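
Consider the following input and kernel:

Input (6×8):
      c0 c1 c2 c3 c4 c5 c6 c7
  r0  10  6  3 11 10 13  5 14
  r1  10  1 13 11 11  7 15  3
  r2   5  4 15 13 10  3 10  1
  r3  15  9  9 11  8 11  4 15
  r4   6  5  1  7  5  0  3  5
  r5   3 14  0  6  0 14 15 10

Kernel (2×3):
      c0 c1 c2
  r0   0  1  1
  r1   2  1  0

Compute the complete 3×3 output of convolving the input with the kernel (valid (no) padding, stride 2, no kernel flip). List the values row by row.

30 58 47
58 52 40
26 18 17

Output[0,0]: The receptive field on the input at this output position is [10 6 3 / 10 1 13]. Elementwise product with the kernel and sum: 6·1 + 3·1 + 10·2 + 1·1.
Output[0,1]: The receptive field on the input at this output position is [3 11 10 / 13 11 11]. Elementwise product with the kernel and sum: 11·1 + 10·1 + 13·2 + 11·1.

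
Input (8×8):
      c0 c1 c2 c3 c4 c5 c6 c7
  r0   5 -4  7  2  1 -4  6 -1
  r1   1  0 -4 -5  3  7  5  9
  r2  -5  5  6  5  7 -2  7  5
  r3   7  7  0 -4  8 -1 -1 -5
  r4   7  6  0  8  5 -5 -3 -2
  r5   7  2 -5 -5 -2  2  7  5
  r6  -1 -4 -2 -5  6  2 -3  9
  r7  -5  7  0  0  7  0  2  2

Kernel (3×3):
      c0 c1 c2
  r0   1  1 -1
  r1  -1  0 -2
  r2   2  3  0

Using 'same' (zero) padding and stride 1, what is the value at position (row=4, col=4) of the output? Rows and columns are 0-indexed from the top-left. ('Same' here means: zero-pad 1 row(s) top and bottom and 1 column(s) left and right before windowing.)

-9

The receptive field on the zero-padded input at this output position is [-4 8 -1 / 8 5 -5 / -5 -2 2]. Elementwise product with the kernel and sum: -4·1 + 8·1 + -1·-1 + 8·-1 + -5·-2 + -5·2 + -2·3.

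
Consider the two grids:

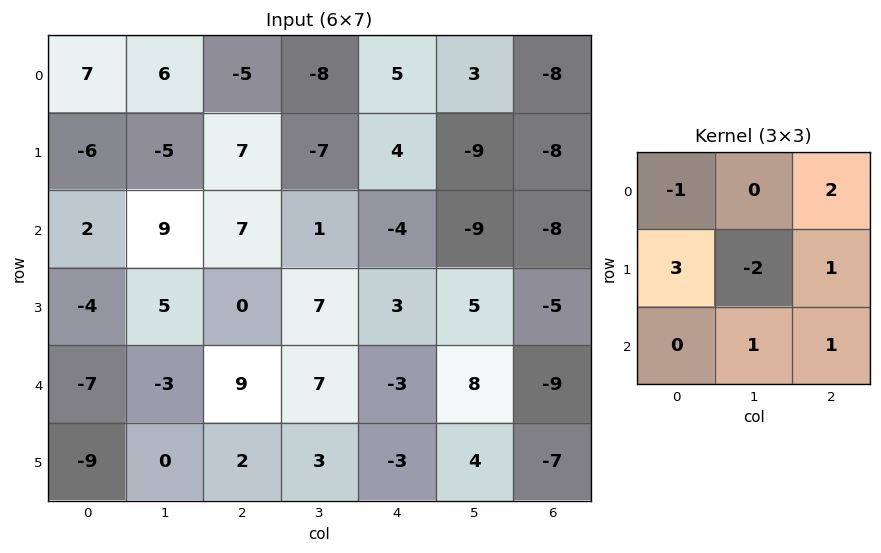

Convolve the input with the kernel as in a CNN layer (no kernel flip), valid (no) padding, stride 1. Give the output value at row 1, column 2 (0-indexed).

26

The receptive field on the input at this output position is [7 -7 4 / 7 1 -4 / 0 7 3]. Elementwise product with the kernel and sum: 7·-1 + 4·2 + 7·3 + 1·-2 + -4·1 + 7·1 + 3·1.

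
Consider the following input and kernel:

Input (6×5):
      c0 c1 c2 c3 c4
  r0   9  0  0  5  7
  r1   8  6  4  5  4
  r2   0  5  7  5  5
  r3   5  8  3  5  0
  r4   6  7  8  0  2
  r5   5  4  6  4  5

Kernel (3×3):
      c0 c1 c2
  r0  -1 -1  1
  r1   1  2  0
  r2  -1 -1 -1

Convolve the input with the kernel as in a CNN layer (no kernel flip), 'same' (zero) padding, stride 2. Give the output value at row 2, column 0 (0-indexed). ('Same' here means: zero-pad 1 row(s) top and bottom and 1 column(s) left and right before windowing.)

6

The receptive field on the zero-padded input at this output position is [0 5 8 / 0 6 7 / 0 5 4]. Elementwise product with the kernel and sum: 0·-1 + 5·-1 + 8·1 + 0·1 + 6·2 + 0·-1 + 5·-1 + 4·-1.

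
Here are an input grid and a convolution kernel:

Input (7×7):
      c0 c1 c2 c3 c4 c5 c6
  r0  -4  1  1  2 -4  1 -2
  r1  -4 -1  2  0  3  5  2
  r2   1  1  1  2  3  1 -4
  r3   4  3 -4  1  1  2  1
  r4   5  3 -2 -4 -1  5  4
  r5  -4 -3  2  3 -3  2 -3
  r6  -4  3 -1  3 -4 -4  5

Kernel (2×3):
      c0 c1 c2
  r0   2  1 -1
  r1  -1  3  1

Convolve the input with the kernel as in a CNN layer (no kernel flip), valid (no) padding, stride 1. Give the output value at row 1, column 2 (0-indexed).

The receptive field on the input at this output position is [2 0 3 / 1 2 3]. Elementwise product with the kernel and sum: 2·2 + 0·1 + 3·-1 + 1·-1 + 2·3 + 3·1.

9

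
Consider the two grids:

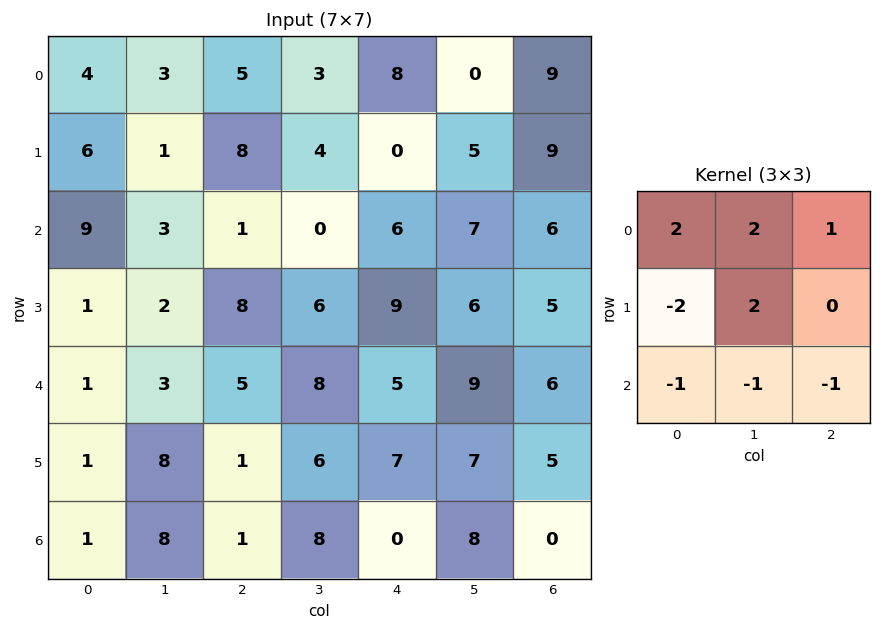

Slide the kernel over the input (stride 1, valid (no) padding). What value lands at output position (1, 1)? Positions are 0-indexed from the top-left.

2

The receptive field on the input at this output position is [1 8 4 / 3 1 0 / 2 8 6]. Elementwise product with the kernel and sum: 1·2 + 8·2 + 4·1 + 3·-2 + 1·2 + 2·-1 + 8·-1 + 6·-1.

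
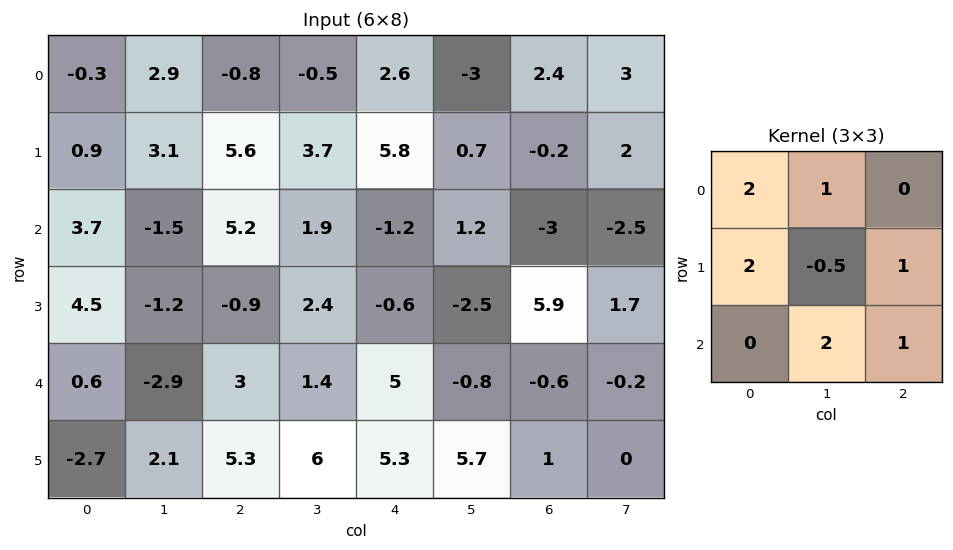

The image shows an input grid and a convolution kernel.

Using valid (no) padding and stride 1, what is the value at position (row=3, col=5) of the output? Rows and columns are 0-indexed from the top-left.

The receptive field on the input at this output position is [-2.5 5.9 1.7 / -0.8 -0.6 -0.2 / 5.7 1 0]. Elementwise product with the kernel and sum: -2.5·2 + 5.9·1 + -0.8·2 + -0.6·-0.5 + -0.2·1 + 1·2 + 0·1.

1.4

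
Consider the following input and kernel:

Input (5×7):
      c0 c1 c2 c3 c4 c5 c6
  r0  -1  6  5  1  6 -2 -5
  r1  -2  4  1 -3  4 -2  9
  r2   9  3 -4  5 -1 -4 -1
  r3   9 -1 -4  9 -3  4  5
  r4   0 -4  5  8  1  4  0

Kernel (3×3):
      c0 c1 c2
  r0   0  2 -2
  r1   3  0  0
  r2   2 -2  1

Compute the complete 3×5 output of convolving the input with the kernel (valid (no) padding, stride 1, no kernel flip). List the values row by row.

Output[0,0]: The receptive field on the input at this output position is [-1 6 5 / -2 4 1 / 9 3 -4]. Elementwise product with the kernel and sum: 6·2 + 5·-2 + -2·3 + 9·2 + 3·-2 + -4·1.

4 39 -26 15 23
49 32 -55 55 -34
54 -31 -5 51 -21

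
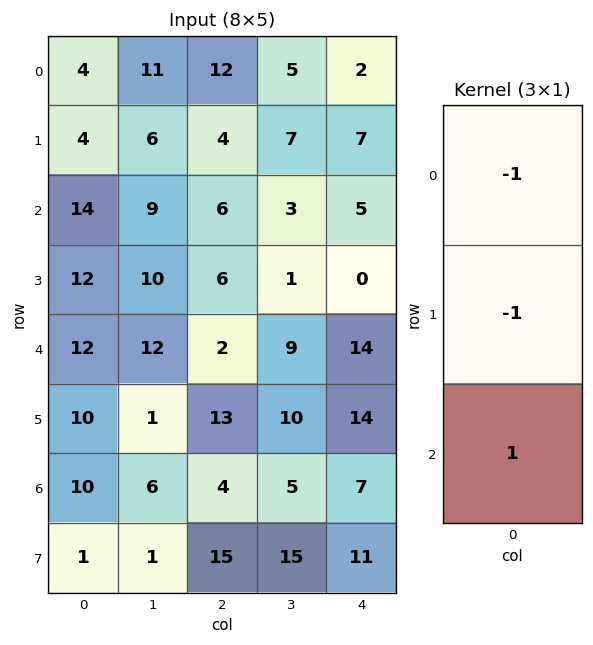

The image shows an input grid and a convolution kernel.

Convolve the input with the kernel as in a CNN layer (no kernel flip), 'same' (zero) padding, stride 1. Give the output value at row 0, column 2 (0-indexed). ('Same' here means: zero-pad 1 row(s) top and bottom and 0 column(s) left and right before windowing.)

-8

The receptive field on the zero-padded input at this output position is [0 / 12 / 4]. Elementwise product with the kernel and sum: 0·-1 + 12·-1 + 4·1.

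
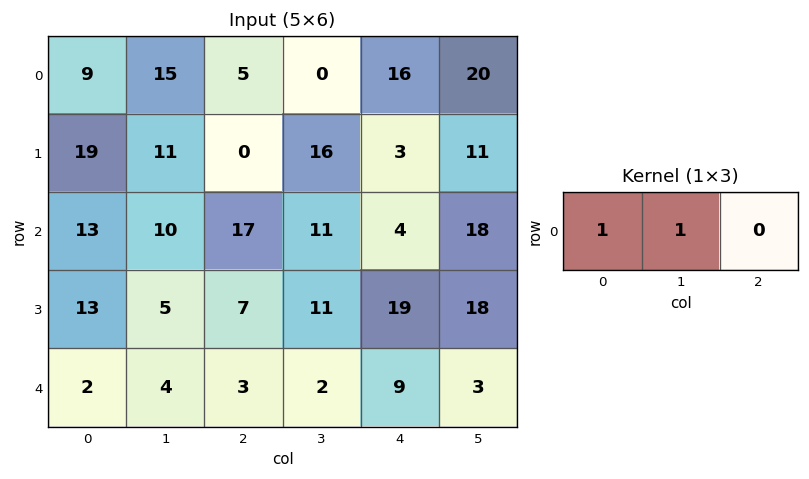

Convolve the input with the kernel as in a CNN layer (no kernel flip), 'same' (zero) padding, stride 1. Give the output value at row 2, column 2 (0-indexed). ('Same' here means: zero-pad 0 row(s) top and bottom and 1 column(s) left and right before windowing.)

27

The receptive field on the zero-padded input at this output position is [10 17 11]. Elementwise product with the kernel and sum: 10·1 + 17·1.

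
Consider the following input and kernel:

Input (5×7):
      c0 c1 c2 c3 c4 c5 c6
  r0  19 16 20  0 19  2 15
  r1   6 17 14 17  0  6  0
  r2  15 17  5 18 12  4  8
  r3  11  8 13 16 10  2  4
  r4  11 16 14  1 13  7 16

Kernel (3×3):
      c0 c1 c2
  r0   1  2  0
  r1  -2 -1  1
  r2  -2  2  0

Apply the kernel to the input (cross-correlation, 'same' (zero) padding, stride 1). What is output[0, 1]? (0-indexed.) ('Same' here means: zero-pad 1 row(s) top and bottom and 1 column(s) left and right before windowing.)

The receptive field on the zero-padded input at this output position is [0 0 0 / 19 16 20 / 6 17 14]. Elementwise product with the kernel and sum: 0·1 + 0·2 + 19·-2 + 16·-1 + 20·1 + 6·-2 + 17·2.

-12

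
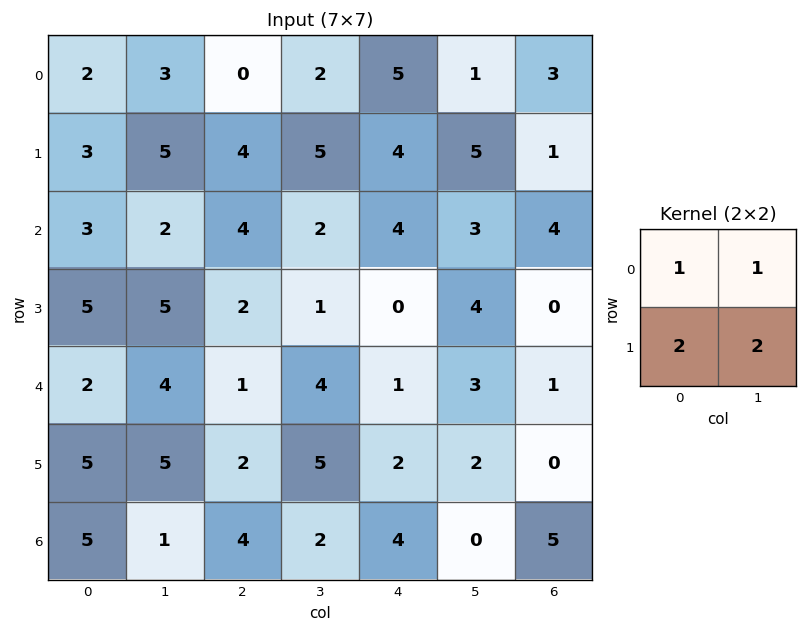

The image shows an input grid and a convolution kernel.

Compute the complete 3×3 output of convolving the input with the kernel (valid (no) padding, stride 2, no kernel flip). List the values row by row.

Output[0,0]: The receptive field on the input at this output position is [2 3 / 3 5]. Elementwise product with the kernel and sum: 2·1 + 3·1 + 3·2 + 5·2.

21 20 24
25 12 15
26 19 12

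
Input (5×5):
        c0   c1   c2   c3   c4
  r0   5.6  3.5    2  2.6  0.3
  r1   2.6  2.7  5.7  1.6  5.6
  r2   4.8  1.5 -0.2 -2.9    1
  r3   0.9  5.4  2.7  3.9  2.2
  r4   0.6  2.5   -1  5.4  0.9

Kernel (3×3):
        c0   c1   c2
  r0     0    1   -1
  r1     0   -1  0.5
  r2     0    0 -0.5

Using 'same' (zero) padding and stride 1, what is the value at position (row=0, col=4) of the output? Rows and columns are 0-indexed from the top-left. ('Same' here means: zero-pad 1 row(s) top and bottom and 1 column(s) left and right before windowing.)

-0.3

The receptive field on the zero-padded input at this output position is [0 0 0 / 2.6 0.3 0 / 1.6 5.6 0]. Elementwise product with the kernel and sum: 0·1 + 0·-1 + 0.3·-1 + 0·0.5 + 0·-0.5.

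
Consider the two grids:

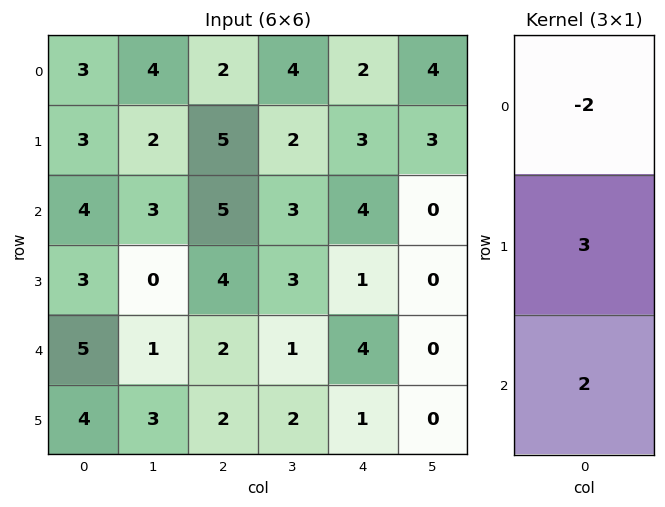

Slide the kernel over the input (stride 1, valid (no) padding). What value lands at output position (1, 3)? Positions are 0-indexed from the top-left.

11

The receptive field on the input at this output position is [2 / 3 / 3]. Elementwise product with the kernel and sum: 2·-2 + 3·3 + 3·2.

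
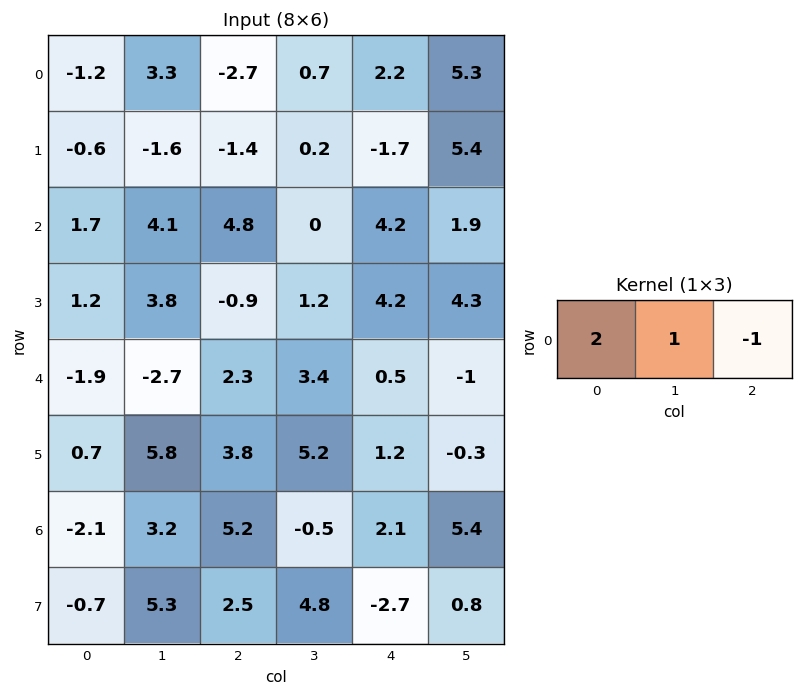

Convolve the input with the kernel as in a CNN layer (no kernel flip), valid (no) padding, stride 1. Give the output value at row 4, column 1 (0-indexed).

-6.5

The receptive field on the input at this output position is [-2.7 2.3 3.4]. Elementwise product with the kernel and sum: -2.7·2 + 2.3·1 + 3.4·-1.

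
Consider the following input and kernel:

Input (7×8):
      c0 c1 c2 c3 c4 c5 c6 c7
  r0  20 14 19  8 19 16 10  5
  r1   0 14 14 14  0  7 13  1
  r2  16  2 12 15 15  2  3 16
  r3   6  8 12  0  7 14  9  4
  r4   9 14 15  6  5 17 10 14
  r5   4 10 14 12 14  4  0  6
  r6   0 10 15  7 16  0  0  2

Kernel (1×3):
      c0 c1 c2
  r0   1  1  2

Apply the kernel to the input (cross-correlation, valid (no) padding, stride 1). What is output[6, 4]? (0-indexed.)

16

The receptive field on the input at this output position is [16 0 0]. Elementwise product with the kernel and sum: 16·1 + 0·1 + 0·2.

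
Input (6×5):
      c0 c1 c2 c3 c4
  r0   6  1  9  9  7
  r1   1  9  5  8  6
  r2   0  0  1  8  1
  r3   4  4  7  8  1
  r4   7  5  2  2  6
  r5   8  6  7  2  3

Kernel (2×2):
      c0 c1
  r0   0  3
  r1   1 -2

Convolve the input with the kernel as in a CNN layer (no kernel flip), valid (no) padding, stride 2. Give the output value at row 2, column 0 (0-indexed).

The receptive field on the input at this output position is [7 5 / 8 6]. Elementwise product with the kernel and sum: 5·3 + 8·1 + 6·-2.

11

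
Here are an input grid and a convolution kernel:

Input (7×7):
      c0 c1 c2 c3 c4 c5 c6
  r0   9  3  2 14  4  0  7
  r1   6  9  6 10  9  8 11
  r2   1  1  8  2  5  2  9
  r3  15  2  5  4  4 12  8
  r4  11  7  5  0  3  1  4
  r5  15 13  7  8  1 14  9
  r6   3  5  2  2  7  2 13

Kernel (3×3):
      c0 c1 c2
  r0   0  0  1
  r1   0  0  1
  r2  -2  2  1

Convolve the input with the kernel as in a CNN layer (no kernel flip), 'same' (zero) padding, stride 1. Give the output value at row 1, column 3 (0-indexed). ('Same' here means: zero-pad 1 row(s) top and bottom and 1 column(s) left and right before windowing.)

6

The receptive field on the zero-padded input at this output position is [2 14 4 / 6 10 9 / 8 2 5]. Elementwise product with the kernel and sum: 4·1 + 9·1 + 8·-2 + 2·2 + 5·1.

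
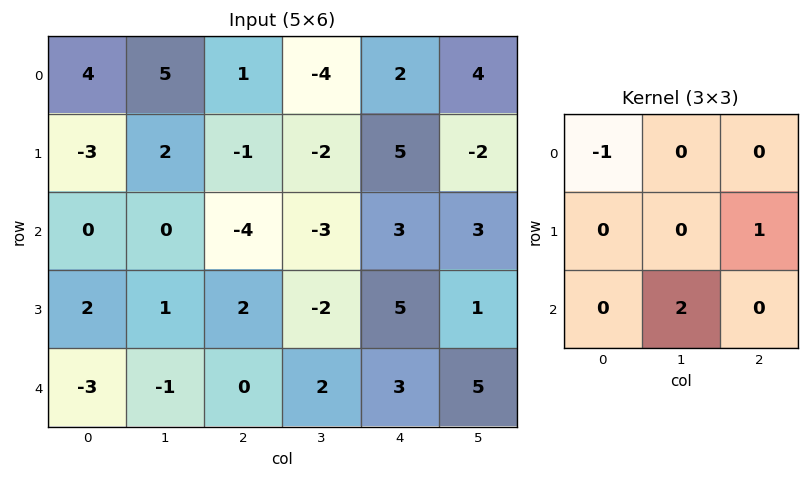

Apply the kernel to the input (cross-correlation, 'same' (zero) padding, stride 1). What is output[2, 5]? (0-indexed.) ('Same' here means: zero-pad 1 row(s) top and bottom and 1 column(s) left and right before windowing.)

The receptive field on the zero-padded input at this output position is [5 -2 0 / 3 3 0 / 5 1 0]. Elementwise product with the kernel and sum: 5·-1 + 0·1 + 1·2.

-3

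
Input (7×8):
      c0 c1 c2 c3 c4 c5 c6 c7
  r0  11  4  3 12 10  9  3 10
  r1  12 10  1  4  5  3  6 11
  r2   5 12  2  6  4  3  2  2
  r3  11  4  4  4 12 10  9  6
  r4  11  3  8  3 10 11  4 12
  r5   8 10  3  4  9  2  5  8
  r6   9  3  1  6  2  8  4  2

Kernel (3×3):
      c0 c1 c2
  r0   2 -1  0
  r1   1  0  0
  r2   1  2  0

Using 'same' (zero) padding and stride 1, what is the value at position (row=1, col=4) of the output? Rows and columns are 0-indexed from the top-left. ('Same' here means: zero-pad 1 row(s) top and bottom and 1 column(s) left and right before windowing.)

32

The receptive field on the zero-padded input at this output position is [12 10 9 / 4 5 3 / 6 4 3]. Elementwise product with the kernel and sum: 12·2 + 10·-1 + 4·1 + 6·1 + 4·2.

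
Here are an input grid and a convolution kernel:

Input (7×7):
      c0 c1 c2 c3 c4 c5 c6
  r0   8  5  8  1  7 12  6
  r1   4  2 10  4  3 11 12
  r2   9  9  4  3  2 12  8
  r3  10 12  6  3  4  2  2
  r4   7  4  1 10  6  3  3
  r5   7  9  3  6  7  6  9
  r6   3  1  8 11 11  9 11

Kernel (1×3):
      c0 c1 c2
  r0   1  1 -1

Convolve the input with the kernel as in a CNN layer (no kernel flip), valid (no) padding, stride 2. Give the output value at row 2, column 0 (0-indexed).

10

The receptive field on the input at this output position is [7 4 1]. Elementwise product with the kernel and sum: 7·1 + 4·1 + 1·-1.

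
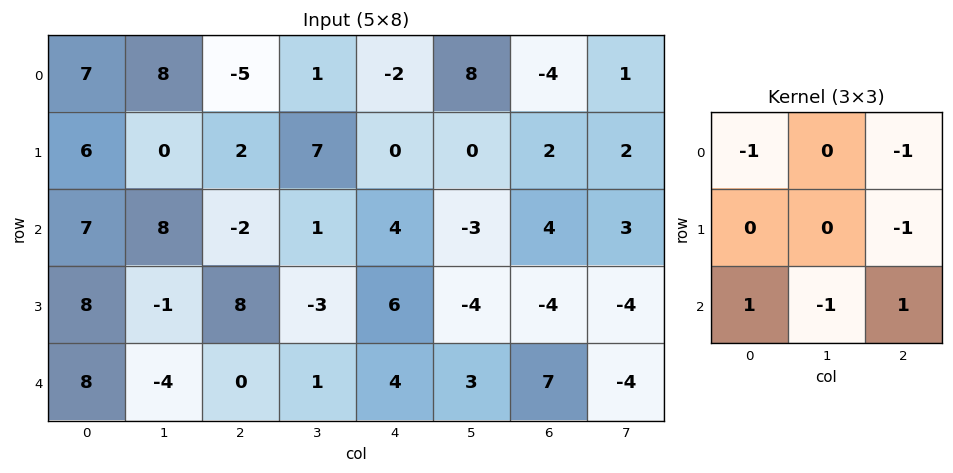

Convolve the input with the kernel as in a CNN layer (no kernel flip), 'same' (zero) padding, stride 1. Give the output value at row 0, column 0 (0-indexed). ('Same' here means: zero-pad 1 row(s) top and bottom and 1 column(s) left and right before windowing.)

-14

The receptive field on the zero-padded input at this output position is [0 0 0 / 0 7 8 / 0 6 0]. Elementwise product with the kernel and sum: 0·-1 + 0·-1 + 8·-1 + 0·1 + 6·-1 + 0·1.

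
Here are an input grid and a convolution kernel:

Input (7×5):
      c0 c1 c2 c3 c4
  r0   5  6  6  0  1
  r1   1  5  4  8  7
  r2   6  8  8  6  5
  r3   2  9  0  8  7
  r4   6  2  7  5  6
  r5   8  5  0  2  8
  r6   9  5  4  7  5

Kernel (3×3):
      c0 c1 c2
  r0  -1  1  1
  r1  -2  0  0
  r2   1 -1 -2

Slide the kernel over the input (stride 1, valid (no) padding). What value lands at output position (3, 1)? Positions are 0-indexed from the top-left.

-4

The receptive field on the input at this output position is [9 0 8 / 2 7 5 / 5 0 2]. Elementwise product with the kernel and sum: 9·-1 + 0·1 + 8·1 + 2·-2 + 5·1 + 0·-1 + 2·-2.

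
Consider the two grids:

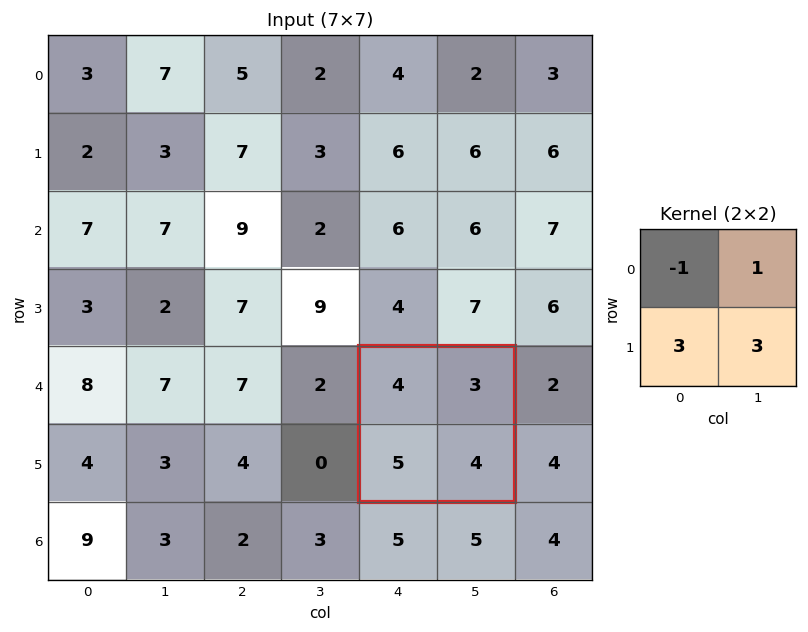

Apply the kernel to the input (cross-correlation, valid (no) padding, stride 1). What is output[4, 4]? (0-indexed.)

26

The receptive field on the input at this output position is [4 3 / 5 4]. Elementwise product with the kernel and sum: 4·-1 + 3·1 + 5·3 + 4·3.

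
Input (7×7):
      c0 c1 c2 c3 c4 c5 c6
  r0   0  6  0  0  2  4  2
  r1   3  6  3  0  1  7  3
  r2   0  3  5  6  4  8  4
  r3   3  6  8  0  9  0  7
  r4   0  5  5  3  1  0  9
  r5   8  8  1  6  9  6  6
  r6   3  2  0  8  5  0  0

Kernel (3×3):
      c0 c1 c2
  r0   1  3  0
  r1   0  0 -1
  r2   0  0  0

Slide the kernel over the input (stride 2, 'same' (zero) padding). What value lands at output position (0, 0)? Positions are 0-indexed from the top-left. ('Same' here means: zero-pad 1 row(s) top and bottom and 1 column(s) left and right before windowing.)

The receptive field on the zero-padded input at this output position is [0 0 0 / 0 0 6 / 0 3 6]. Elementwise product with the kernel and sum: 0·1 + 0·3 + 6·-1.

-6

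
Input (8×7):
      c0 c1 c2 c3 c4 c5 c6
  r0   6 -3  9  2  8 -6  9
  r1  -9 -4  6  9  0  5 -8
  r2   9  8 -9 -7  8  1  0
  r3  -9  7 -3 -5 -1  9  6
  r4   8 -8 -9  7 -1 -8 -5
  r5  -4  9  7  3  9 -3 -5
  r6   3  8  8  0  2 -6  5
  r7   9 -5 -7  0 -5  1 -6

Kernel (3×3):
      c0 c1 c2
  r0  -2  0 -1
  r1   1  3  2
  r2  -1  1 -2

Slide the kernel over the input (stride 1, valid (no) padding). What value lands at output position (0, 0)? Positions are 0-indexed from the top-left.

The receptive field on the input at this output position is [6 -3 9 / -9 -4 6 / 9 8 -9]. Elementwise product with the kernel and sum: 6·-2 + 9·-1 + -9·1 + -4·3 + 6·2 + 9·-1 + 8·1 + -9·-2.

-13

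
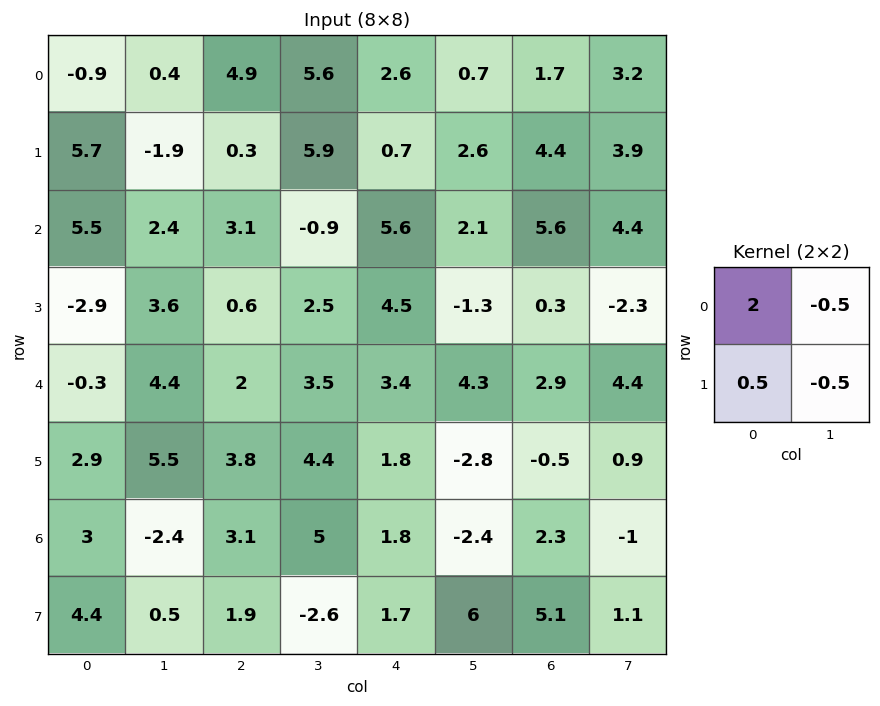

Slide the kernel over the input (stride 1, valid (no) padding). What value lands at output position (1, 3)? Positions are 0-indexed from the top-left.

8.2

The receptive field on the input at this output position is [5.9 0.7 / -0.9 5.6]. Elementwise product with the kernel and sum: 5.9·2 + 0.7·-0.5 + -0.9·0.5 + 5.6·-0.5.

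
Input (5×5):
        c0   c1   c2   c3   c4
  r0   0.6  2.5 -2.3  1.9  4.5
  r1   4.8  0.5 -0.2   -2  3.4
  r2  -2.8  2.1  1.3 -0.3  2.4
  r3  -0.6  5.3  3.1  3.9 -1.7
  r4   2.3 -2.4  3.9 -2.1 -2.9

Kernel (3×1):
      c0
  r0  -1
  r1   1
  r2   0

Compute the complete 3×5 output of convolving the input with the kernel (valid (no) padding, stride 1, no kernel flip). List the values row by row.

Output[0,0]: The receptive field on the input at this output position is [0.6 / 4.8 / -2.8]. Elementwise product with the kernel and sum: 0.6·-1 + 4.8·1.

4.2 -2 2.1 -3.9 -1.1
-7.6 1.6 1.5 1.7 -1
2.2 3.2 1.8 4.2 -4.1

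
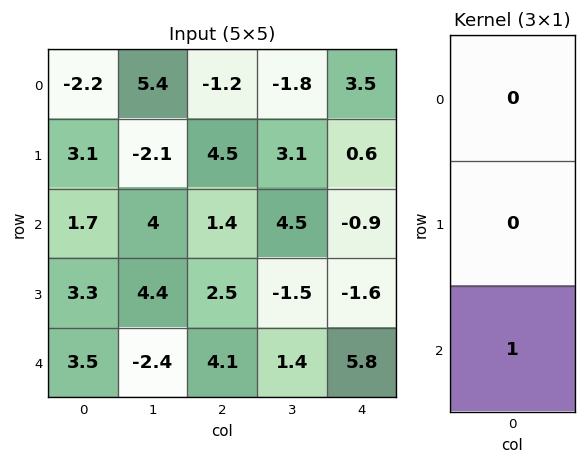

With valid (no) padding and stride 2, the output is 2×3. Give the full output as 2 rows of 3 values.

Output[0,0]: The receptive field on the input at this output position is [-2.2 / 3.1 / 1.7]. Elementwise product with the kernel and sum: 1.7·1.

1.7 1.4 -0.9
3.5 4.1 5.8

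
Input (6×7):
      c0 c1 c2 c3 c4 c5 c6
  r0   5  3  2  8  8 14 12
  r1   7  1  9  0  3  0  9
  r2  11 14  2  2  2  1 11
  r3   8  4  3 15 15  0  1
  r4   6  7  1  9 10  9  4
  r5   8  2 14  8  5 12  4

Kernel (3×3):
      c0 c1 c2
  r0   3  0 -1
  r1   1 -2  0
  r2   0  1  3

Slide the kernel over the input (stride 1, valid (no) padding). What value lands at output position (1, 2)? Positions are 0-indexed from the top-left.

The receptive field on the input at this output position is [9 0 3 / 2 2 2 / 3 15 15]. Elementwise product with the kernel and sum: 9·3 + 3·-1 + 2·1 + 2·-2 + 15·1 + 15·3.

82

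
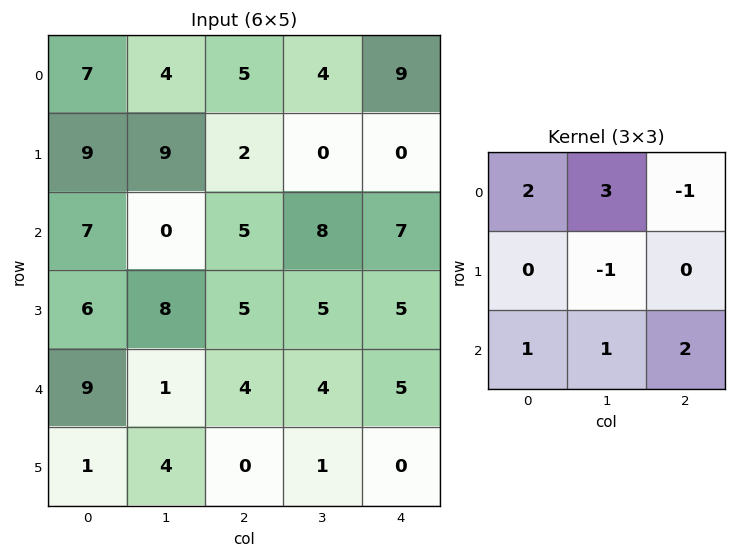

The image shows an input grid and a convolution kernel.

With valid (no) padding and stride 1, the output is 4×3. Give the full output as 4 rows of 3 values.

29 38 40
67 42 16
19 15 40
35 28 17

Output[0,0]: The receptive field on the input at this output position is [7 4 5 / 9 9 2 / 7 0 5]. Elementwise product with the kernel and sum: 7·2 + 4·3 + 5·-1 + 9·-1 + 7·1 + 0·1 + 5·2.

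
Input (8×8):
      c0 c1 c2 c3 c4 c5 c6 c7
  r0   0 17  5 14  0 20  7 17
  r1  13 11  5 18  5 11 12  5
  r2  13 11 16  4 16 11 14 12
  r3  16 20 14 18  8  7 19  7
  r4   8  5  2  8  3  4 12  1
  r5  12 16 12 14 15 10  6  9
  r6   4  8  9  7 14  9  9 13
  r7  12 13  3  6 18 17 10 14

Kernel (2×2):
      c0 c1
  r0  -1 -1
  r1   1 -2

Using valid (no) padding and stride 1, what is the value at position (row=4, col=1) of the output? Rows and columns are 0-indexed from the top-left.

-15

The receptive field on the input at this output position is [5 2 / 16 12]. Elementwise product with the kernel and sum: 5·-1 + 2·-1 + 16·1 + 12·-2.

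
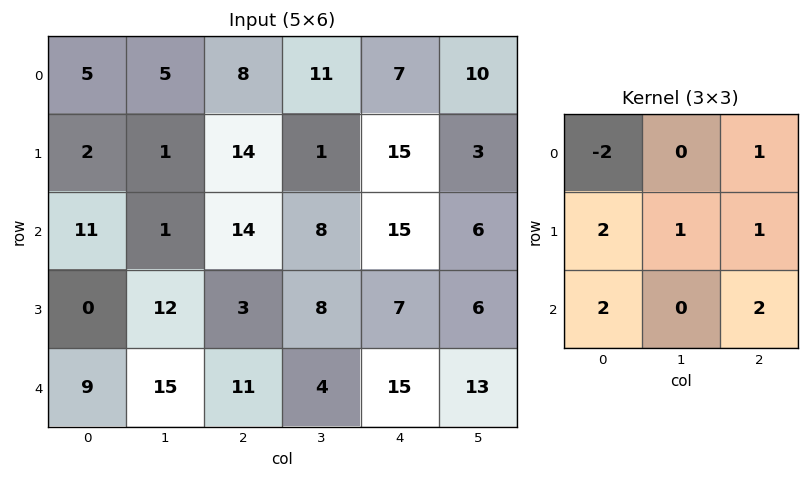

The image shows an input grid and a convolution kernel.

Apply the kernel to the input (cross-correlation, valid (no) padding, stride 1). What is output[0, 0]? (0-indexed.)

The receptive field on the input at this output position is [5 5 8 / 2 1 14 / 11 1 14]. Elementwise product with the kernel and sum: 5·-2 + 8·1 + 2·2 + 1·1 + 14·1 + 11·2 + 14·2.

67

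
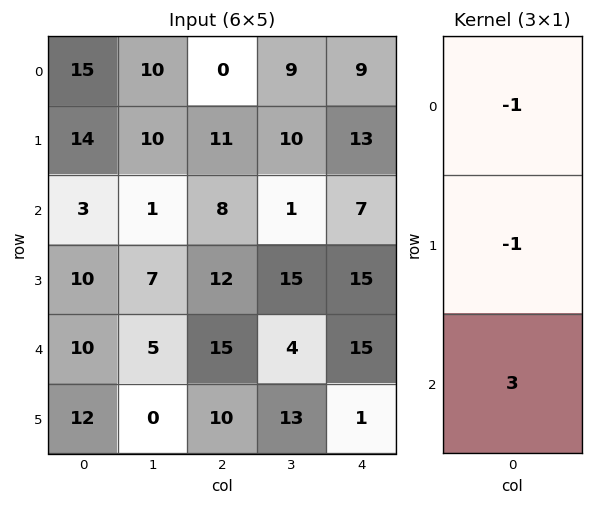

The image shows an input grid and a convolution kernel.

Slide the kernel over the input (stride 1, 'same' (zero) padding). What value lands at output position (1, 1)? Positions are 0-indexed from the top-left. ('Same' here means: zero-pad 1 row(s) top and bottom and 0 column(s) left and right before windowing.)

The receptive field on the zero-padded input at this output position is [10 / 10 / 1]. Elementwise product with the kernel and sum: 10·-1 + 10·-1 + 1·3.

-17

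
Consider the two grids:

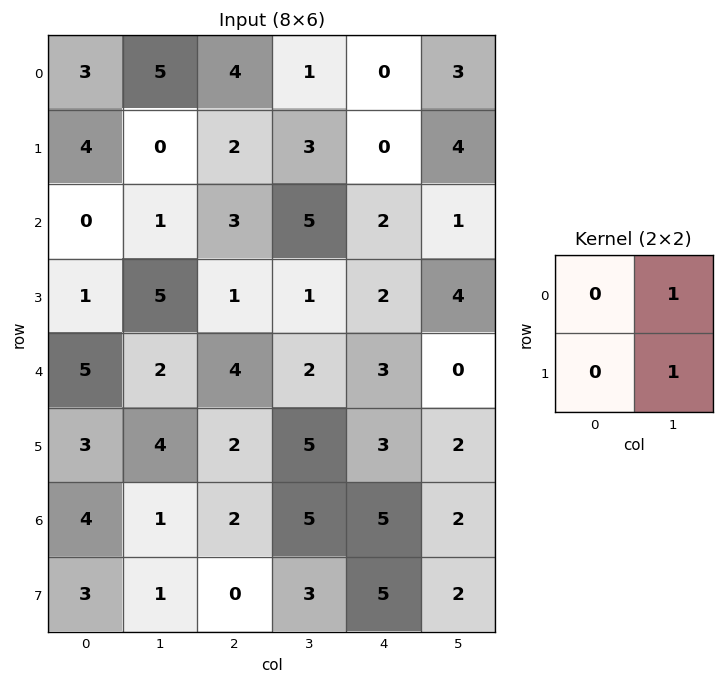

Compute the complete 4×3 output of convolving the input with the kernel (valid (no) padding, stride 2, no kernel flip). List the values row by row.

5 4 7
6 6 5
6 7 2
2 8 4

Output[0,0]: The receptive field on the input at this output position is [3 5 / 4 0]. Elementwise product with the kernel and sum: 5·1 + 0·1.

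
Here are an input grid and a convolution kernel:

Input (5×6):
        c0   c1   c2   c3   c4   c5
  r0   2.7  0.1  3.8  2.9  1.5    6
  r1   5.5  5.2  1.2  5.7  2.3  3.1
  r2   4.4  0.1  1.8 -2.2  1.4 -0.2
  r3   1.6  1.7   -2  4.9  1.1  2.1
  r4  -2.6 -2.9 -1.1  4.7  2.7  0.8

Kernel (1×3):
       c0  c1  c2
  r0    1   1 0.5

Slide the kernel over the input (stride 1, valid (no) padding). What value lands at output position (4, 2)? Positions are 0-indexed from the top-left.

4.95

The receptive field on the input at this output position is [-1.1 4.7 2.7]. Elementwise product with the kernel and sum: -1.1·1 + 4.7·1 + 2.7·0.5.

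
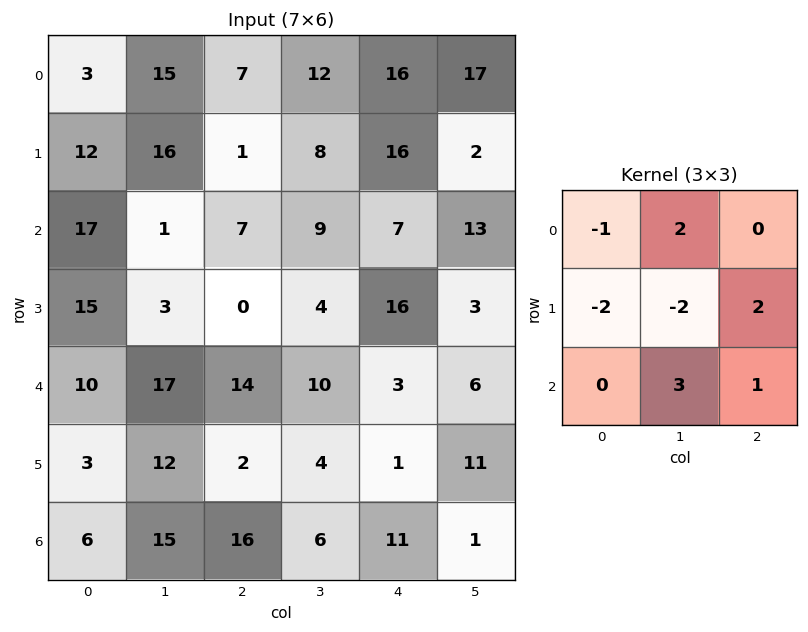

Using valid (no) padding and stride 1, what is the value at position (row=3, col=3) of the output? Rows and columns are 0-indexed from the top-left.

The receptive field on the input at this output position is [4 16 3 / 10 3 6 / 4 1 11]. Elementwise product with the kernel and sum: 4·-1 + 16·2 + 10·-2 + 3·-2 + 6·2 + 1·3 + 11·1.

28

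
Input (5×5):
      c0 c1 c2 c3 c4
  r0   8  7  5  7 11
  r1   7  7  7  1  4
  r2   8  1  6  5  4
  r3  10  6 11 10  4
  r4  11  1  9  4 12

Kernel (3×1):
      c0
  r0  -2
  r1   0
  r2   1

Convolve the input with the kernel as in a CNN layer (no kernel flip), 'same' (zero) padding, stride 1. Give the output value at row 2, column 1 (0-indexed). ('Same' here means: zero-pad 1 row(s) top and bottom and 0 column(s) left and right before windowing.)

The receptive field on the zero-padded input at this output position is [7 / 1 / 6]. Elementwise product with the kernel and sum: 7·-2 + 6·1.

-8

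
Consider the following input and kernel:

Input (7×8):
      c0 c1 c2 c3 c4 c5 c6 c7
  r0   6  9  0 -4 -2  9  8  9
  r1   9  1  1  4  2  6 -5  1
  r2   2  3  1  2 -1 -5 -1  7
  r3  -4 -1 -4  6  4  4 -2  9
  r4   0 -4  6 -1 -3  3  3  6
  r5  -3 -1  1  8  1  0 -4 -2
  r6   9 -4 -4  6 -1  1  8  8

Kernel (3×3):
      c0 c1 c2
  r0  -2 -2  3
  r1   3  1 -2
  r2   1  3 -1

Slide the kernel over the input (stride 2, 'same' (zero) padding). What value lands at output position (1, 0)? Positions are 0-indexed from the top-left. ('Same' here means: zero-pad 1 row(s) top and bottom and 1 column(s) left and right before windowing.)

-30

The receptive field on the zero-padded input at this output position is [0 9 1 / 0 2 3 / 0 -4 -1]. Elementwise product with the kernel and sum: 0·-2 + 9·-2 + 1·3 + 0·3 + 2·1 + 3·-2 + 0·1 + -4·3 + -1·-1.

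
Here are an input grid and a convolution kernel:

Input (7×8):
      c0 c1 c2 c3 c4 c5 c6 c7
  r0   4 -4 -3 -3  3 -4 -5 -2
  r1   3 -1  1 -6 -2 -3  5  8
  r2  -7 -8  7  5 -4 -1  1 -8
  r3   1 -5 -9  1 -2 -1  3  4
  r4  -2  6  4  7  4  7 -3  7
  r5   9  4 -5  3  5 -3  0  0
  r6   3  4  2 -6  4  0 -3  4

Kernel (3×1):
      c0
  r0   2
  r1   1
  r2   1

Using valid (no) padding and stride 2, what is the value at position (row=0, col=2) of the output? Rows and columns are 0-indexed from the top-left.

The receptive field on the input at this output position is [3 / -2 / -4]. Elementwise product with the kernel and sum: 3·2 + -2·1 + -4·1.

0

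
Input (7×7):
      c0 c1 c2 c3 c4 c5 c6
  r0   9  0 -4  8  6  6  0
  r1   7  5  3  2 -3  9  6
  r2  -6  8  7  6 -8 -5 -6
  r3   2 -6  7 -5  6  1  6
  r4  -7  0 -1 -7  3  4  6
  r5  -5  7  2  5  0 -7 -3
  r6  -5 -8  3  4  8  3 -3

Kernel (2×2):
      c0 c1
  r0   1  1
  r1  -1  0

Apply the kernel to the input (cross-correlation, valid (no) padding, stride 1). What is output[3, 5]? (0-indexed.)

The receptive field on the input at this output position is [1 6 / 4 6]. Elementwise product with the kernel and sum: 1·1 + 6·1 + 4·-1.

3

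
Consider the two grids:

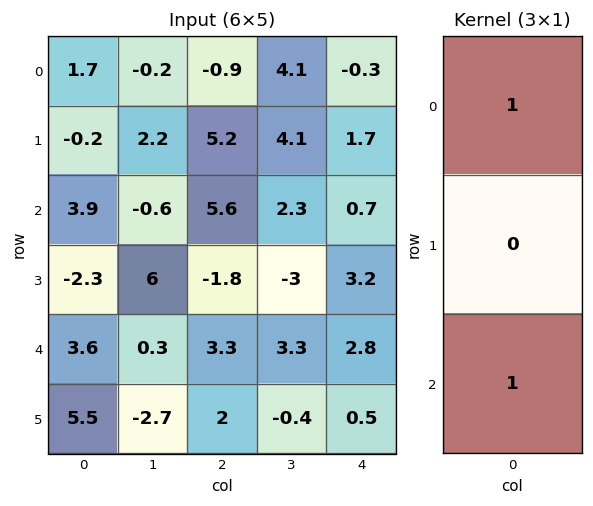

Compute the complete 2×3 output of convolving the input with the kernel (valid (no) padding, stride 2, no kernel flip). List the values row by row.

Output[0,0]: The receptive field on the input at this output position is [1.7 / -0.2 / 3.9]. Elementwise product with the kernel and sum: 1.7·1 + 3.9·1.

5.6 4.7 0.4
7.5 8.9 3.5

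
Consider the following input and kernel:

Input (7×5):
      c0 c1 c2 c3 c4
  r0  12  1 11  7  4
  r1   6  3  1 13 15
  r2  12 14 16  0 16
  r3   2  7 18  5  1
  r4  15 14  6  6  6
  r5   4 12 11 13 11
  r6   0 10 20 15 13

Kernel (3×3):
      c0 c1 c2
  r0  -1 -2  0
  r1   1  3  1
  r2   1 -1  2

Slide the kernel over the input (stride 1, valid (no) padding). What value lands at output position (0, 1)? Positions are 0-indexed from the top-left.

The receptive field on the input at this output position is [1 11 7 / 3 1 13 / 14 16 0]. Elementwise product with the kernel and sum: 1·-1 + 11·-2 + 3·1 + 1·3 + 13·1 + 14·1 + 16·-1 + 0·2.

-6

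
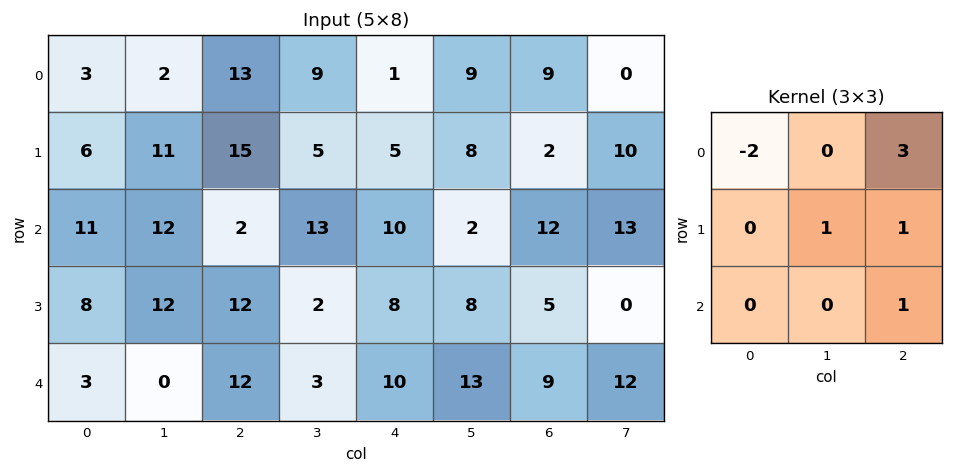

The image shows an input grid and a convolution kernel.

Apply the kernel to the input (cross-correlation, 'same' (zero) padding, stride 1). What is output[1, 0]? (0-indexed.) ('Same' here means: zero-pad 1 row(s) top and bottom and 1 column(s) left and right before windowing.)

The receptive field on the zero-padded input at this output position is [0 3 2 / 0 6 11 / 0 11 12]. Elementwise product with the kernel and sum: 0·-2 + 2·3 + 6·1 + 11·1 + 12·1.

35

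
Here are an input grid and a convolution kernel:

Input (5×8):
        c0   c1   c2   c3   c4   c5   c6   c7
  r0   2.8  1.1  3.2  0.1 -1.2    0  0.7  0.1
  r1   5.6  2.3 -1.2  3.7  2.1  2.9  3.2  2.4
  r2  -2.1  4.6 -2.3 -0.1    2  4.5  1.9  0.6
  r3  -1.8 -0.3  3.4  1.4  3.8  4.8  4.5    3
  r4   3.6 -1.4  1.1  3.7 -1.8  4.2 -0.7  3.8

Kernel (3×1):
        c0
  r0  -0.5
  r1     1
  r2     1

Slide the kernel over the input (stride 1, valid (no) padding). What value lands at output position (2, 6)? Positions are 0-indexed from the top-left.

2.85

The receptive field on the input at this output position is [1.9 / 4.5 / -0.7]. Elementwise product with the kernel and sum: 1.9·-0.5 + 4.5·1 + -0.7·1.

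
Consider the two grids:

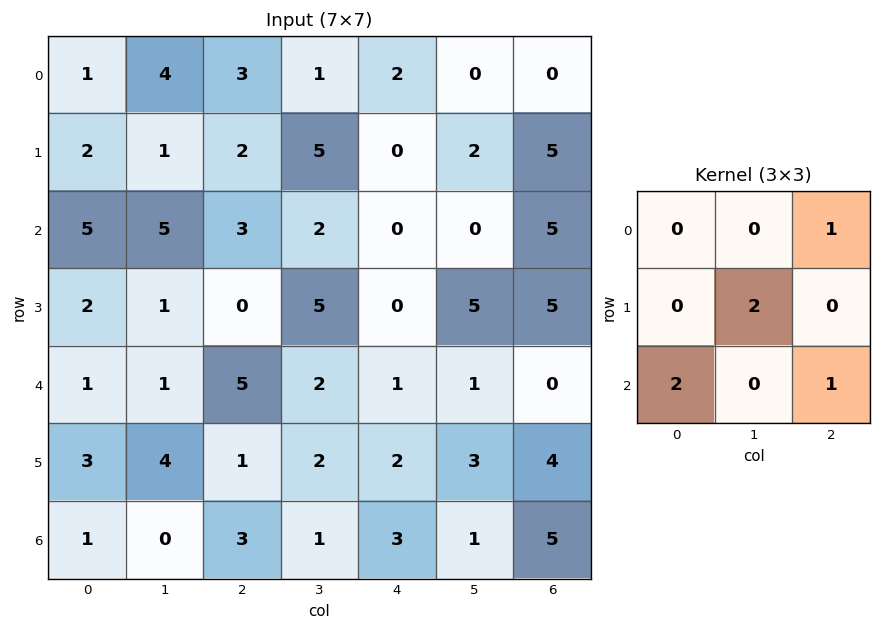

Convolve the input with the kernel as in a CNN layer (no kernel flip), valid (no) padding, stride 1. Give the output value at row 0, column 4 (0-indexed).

The receptive field on the input at this output position is [2 0 0 / 0 2 5 / 0 0 5]. Elementwise product with the kernel and sum: 0·1 + 2·2 + 0·2 + 5·1.

9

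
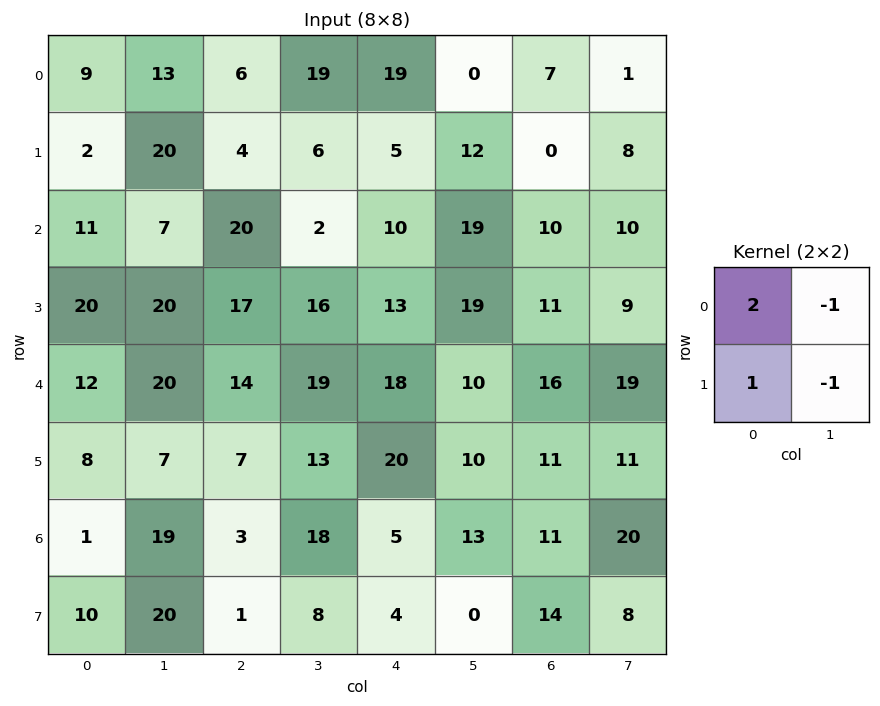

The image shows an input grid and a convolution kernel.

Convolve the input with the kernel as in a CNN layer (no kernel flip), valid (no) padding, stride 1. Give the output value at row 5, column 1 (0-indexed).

23

The receptive field on the input at this output position is [7 7 / 19 3]. Elementwise product with the kernel and sum: 7·2 + 7·-1 + 19·1 + 3·-1.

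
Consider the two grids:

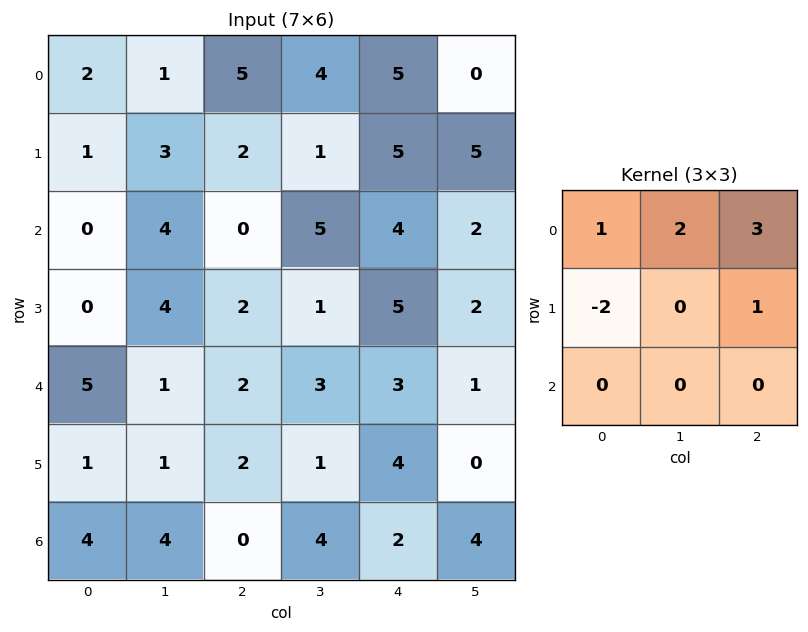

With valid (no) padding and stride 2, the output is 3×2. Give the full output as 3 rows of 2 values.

Output[0,0]: The receptive field on the input at this output position is [2 1 5 / 1 3 2 / 0 4 0]. Elementwise product with the kernel and sum: 2·1 + 1·2 + 5·3 + 1·-2 + 2·1.

19 29
10 23
13 17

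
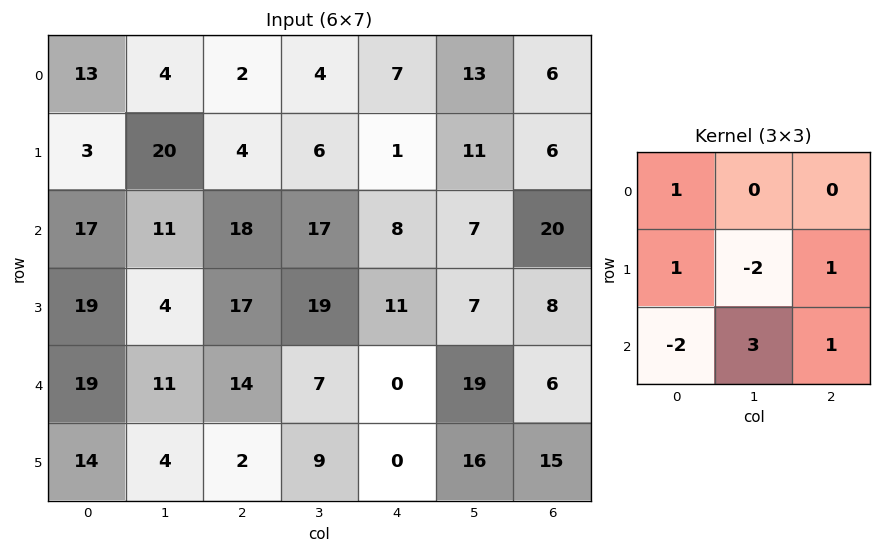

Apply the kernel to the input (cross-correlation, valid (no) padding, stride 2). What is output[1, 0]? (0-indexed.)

The receptive field on the input at this output position is [17 11 18 / 19 4 17 / 19 11 14]. Elementwise product with the kernel and sum: 17·1 + 19·1 + 4·-2 + 17·1 + 19·-2 + 11·3 + 14·1.

54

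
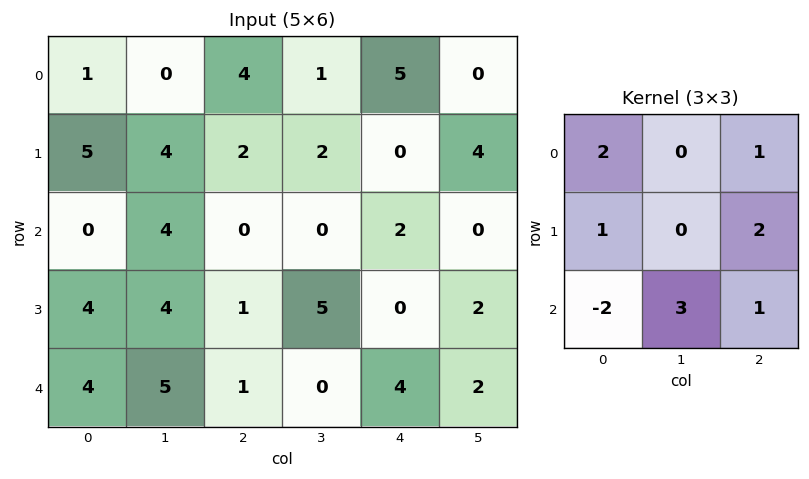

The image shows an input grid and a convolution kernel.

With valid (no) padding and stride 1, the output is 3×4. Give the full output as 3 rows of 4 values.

Output[0,0]: The receptive field on the input at this output position is [1 0 4 / 5 4 2 / 0 4 0]. Elementwise product with the kernel and sum: 1·2 + 4·1 + 5·1 + 2·2 + 0·-2 + 4·3 + 0·1.

27 1 17 18
17 14 21 0
14 15 5 23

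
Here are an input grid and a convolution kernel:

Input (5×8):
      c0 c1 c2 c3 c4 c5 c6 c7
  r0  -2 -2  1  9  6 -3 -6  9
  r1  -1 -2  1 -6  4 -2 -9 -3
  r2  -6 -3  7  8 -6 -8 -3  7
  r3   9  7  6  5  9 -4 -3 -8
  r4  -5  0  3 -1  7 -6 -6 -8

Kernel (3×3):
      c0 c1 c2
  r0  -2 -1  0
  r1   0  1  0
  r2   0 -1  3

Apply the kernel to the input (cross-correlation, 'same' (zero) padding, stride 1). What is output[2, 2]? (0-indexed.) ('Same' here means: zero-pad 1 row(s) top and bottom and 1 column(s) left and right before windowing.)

19

The receptive field on the zero-padded input at this output position is [-2 1 -6 / -3 7 8 / 7 6 5]. Elementwise product with the kernel and sum: -2·-2 + 1·-1 + 7·1 + 6·-1 + 5·3.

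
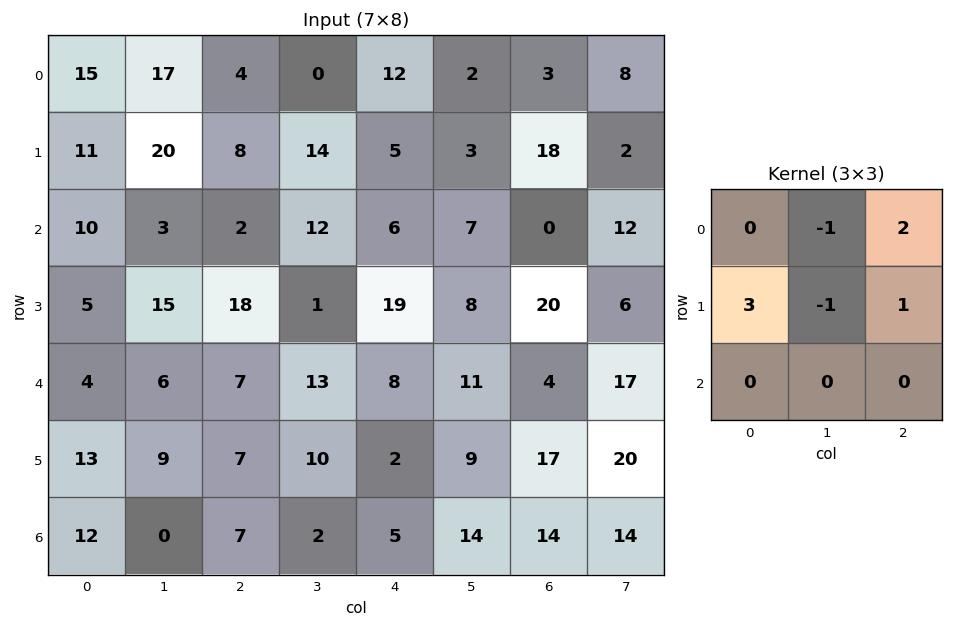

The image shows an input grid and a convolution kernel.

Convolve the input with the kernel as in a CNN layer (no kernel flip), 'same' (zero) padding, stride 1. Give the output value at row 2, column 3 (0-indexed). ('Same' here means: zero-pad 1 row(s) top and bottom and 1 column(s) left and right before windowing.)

The receptive field on the zero-padded input at this output position is [8 14 5 / 2 12 6 / 18 1 19]. Elementwise product with the kernel and sum: 14·-1 + 5·2 + 2·3 + 12·-1 + 6·1.

-4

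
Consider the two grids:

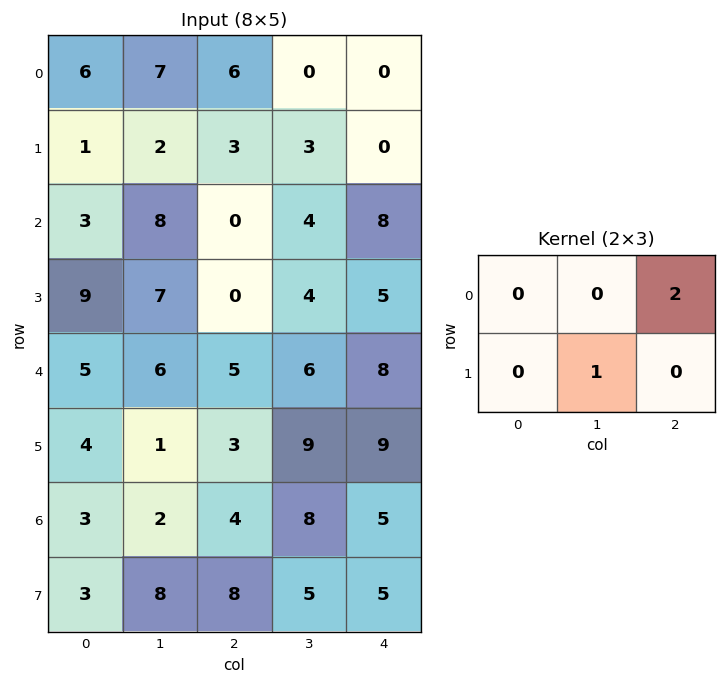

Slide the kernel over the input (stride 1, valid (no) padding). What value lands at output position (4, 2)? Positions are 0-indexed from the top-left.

25

The receptive field on the input at this output position is [5 6 8 / 3 9 9]. Elementwise product with the kernel and sum: 8·2 + 9·1.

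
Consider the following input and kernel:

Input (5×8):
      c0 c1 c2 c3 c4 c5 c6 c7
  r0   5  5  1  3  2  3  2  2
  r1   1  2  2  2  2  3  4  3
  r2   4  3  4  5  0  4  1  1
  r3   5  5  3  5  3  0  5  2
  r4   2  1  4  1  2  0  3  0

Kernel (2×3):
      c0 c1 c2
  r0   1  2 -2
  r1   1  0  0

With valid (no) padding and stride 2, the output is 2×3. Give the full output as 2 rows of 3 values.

Output[0,0]: The receptive field on the input at this output position is [5 5 1 / 1 2 2]. Elementwise product with the kernel and sum: 5·1 + 5·2 + 1·-2 + 1·1.

14 5 6
7 17 9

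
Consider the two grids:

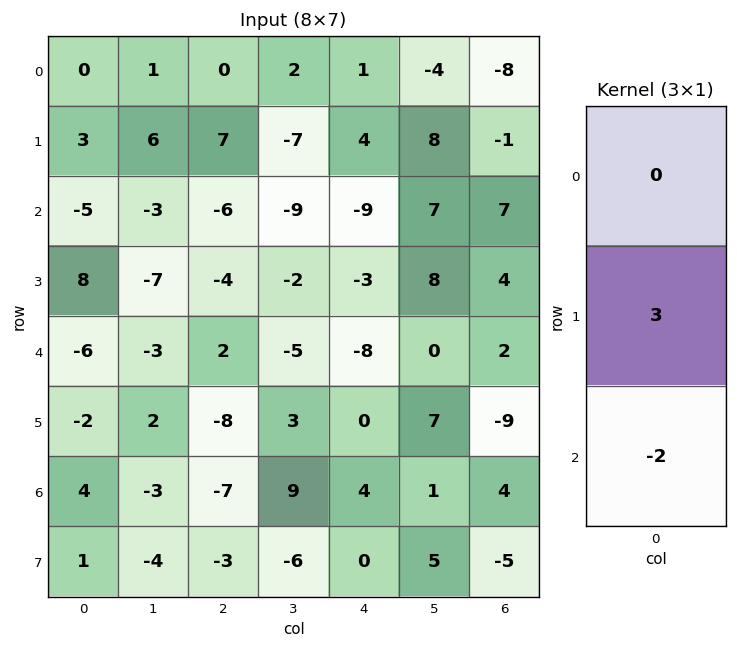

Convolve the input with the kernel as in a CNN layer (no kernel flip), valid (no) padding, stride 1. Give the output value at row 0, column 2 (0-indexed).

The receptive field on the input at this output position is [0 / 7 / -6]. Elementwise product with the kernel and sum: 7·3 + -6·-2.

33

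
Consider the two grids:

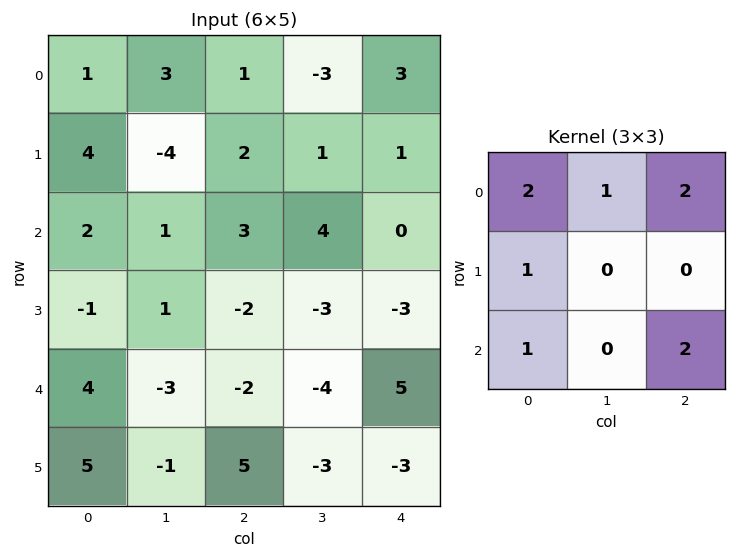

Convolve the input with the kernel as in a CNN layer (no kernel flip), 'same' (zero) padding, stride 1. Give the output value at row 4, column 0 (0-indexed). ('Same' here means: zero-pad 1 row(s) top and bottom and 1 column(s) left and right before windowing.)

The receptive field on the zero-padded input at this output position is [0 -1 1 / 0 4 -3 / 0 5 -1]. Elementwise product with the kernel and sum: 0·2 + -1·1 + 1·2 + 0·1 + 0·1 + -1·2.

-1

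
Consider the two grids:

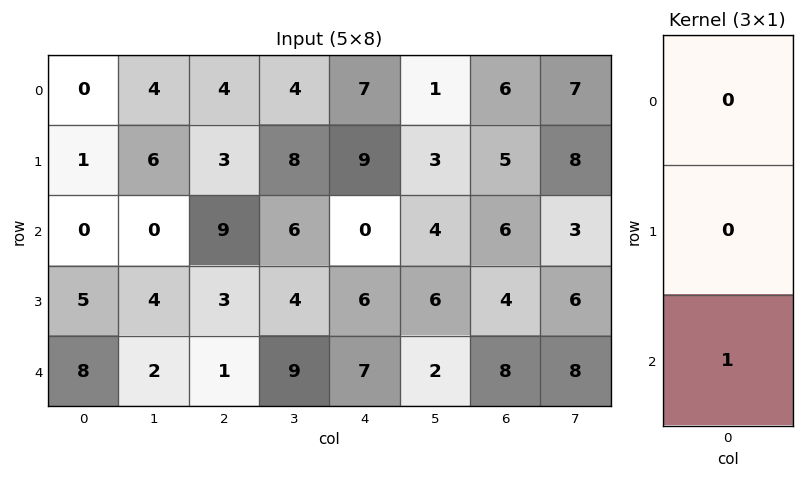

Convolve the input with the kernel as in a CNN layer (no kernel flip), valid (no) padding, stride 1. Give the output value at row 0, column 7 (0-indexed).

3

The receptive field on the input at this output position is [7 / 8 / 3]. Elementwise product with the kernel and sum: 3·1.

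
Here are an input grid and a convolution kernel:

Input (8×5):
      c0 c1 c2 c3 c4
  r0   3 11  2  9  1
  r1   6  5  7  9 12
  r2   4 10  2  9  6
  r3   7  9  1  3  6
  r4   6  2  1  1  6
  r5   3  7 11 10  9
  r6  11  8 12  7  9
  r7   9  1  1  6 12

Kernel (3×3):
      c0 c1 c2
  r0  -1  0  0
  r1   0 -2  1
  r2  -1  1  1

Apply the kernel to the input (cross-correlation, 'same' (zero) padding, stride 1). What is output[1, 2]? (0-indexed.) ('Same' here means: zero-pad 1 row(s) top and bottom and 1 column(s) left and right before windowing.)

The receptive field on the zero-padded input at this output position is [11 2 9 / 5 7 9 / 10 2 9]. Elementwise product with the kernel and sum: 11·-1 + 7·-2 + 9·1 + 10·-1 + 2·1 + 9·1.

-15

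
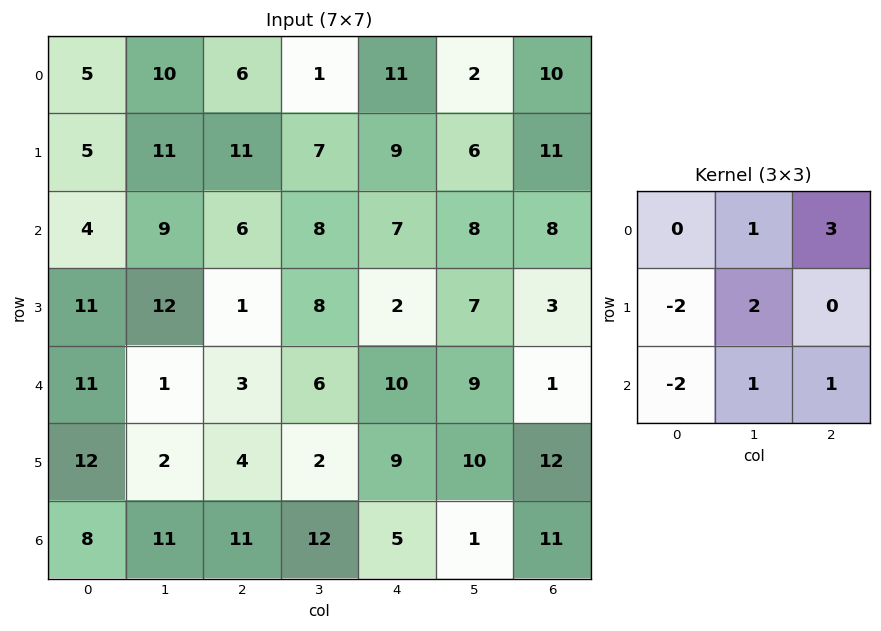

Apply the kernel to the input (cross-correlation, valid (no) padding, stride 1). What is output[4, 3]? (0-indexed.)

The receptive field on the input at this output position is [6 10 9 / 2 9 10 / 12 5 1]. Elementwise product with the kernel and sum: 10·1 + 9·3 + 2·-2 + 9·2 + 12·-2 + 5·1 + 1·1.

33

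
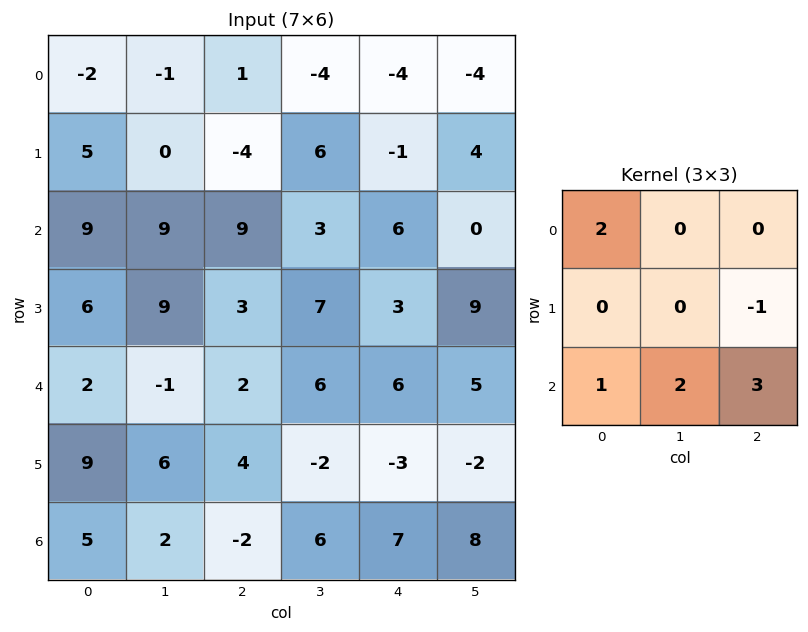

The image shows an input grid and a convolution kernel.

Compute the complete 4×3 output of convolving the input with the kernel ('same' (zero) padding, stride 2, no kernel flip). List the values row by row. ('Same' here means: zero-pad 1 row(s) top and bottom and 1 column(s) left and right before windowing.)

Output[0,0]: The receptive field on the zero-padded input at this output position is [0 0 0 / 0 -2 -1 / 0 5 0]. Elementwise product with the kernel and sum: 0·2 + -1·-1 + 0·1 + 5·2 + 0·3.
Output[0,1]: The receptive field on the zero-padded input at this output position is [0 0 0 / -1 1 -4 / 0 -4 6]. Elementwise product with the kernel and sum: 0·2 + -4·-1 + 0·1 + -4·2 + 6·3.

11 14 20
30 33 52
37 20 -5
-2 6 -12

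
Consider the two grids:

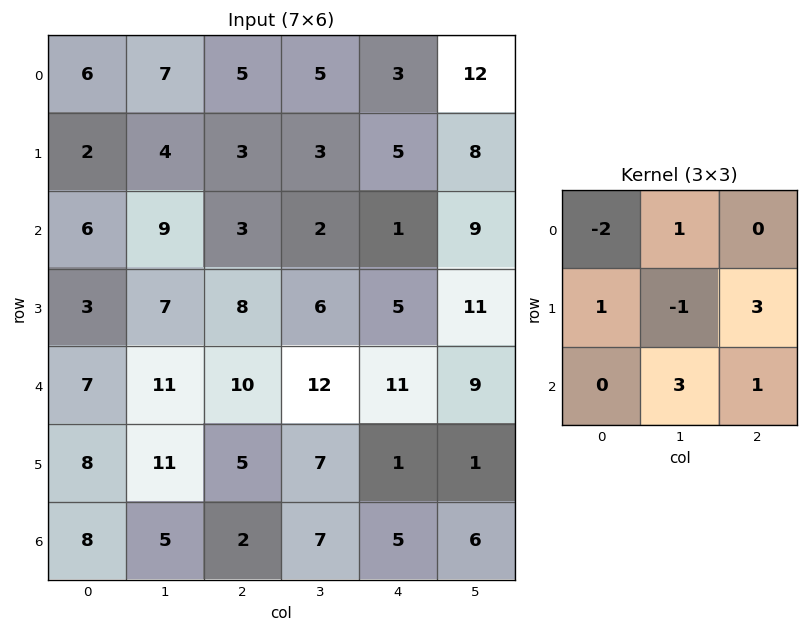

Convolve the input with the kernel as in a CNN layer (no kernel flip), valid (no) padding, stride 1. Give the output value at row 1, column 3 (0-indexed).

53

The receptive field on the input at this output position is [3 5 8 / 2 1 9 / 6 5 11]. Elementwise product with the kernel and sum: 3·-2 + 5·1 + 2·1 + 1·-1 + 9·3 + 5·3 + 11·1.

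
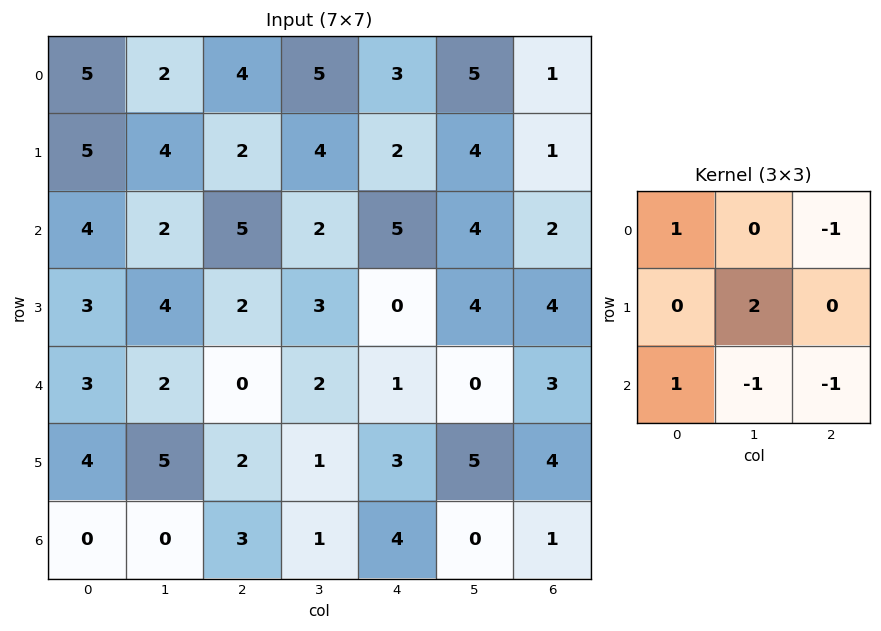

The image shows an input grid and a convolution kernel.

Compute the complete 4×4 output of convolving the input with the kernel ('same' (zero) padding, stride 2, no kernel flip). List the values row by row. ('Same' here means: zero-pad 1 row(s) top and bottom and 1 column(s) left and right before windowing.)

1 6 4 5
-3 9 9 8
-7 3 -6 11
-5 10 4 7

Output[0,0]: The receptive field on the zero-padded input at this output position is [0 0 0 / 0 5 2 / 0 5 4]. Elementwise product with the kernel and sum: 0·1 + 0·-1 + 5·2 + 0·1 + 5·-1 + 4·-1.
Output[0,1]: The receptive field on the zero-padded input at this output position is [0 0 0 / 2 4 5 / 4 2 4]. Elementwise product with the kernel and sum: 0·1 + 0·-1 + 4·2 + 4·1 + 2·-1 + 4·-1.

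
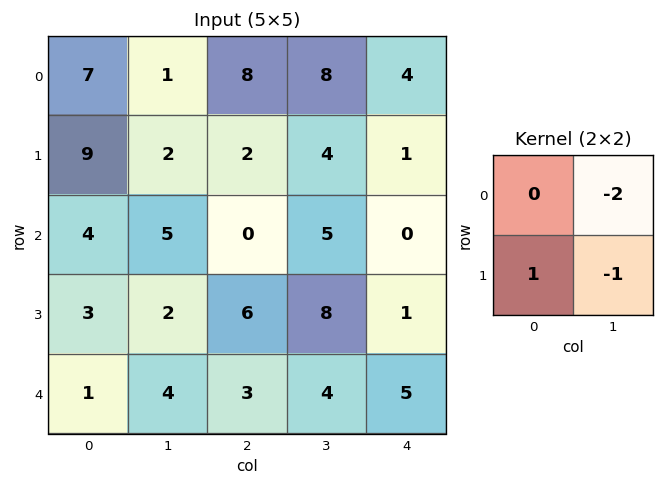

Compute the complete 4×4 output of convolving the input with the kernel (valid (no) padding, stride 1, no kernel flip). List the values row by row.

5 -16 -18 -5
-5 1 -13 3
-9 -4 -12 7
-7 -11 -17 -3

Output[0,0]: The receptive field on the input at this output position is [7 1 / 9 2]. Elementwise product with the kernel and sum: 1·-2 + 9·1 + 2·-1.
Output[0,1]: The receptive field on the input at this output position is [1 8 / 2 2]. Elementwise product with the kernel and sum: 8·-2 + 2·1 + 2·-1.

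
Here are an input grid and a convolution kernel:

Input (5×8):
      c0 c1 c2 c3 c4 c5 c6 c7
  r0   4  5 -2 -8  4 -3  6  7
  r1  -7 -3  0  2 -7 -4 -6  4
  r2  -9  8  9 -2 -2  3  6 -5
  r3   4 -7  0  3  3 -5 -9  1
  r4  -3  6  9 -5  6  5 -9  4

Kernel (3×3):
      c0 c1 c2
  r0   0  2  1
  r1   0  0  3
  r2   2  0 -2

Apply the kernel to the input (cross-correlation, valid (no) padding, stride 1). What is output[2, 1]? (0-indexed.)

47

The receptive field on the input at this output position is [8 9 -2 / -7 0 3 / 6 9 -5]. Elementwise product with the kernel and sum: 9·2 + -2·1 + 3·3 + 6·2 + -5·-2.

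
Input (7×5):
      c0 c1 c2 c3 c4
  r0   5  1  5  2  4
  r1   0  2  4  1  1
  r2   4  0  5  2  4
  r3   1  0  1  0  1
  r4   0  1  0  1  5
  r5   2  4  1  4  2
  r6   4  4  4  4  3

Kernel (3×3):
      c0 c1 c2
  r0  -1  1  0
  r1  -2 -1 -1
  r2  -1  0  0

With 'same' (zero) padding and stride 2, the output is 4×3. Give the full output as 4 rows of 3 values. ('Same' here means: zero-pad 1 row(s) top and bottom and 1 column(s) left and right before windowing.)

Output[0,0]: The receptive field on the zero-padded input at this output position is [0 0 0 / 0 5 1 / 0 0 2]. Elementwise product with the kernel and sum: 0·-1 + 0·1 + 0·-2 + 5·-1 + 1·-1 + 0·-1.
Output[0,1]: The receptive field on the zero-padded input at this output position is [0 0 0 / 1 5 2 / 2 4 1]. Elementwise product with the kernel and sum: 0·-1 + 0·1 + 1·-2 + 5·-1 + 2·-1 + 2·-1.

-6 -11 -9
-4 -5 -8
0 -6 -10
-6 -19 -13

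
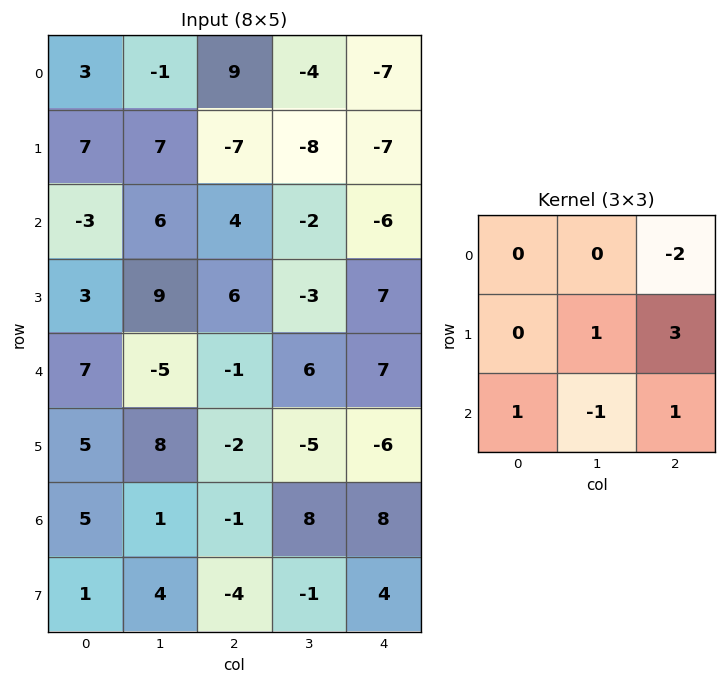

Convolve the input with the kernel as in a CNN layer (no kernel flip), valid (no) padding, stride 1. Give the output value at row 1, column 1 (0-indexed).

The receptive field on the input at this output position is [7 -7 -8 / 6 4 -2 / 9 6 -3]. Elementwise product with the kernel and sum: -8·-2 + 4·1 + -2·3 + 9·1 + 6·-1 + -3·1.

14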